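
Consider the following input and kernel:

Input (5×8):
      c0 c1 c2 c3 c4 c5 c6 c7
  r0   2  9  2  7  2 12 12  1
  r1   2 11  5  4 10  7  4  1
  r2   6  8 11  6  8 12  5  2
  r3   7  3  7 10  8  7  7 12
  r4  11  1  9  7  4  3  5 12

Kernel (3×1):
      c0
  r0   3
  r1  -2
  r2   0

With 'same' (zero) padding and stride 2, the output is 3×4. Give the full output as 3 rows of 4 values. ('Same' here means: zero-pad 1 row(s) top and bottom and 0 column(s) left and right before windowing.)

Output[0,0]: The receptive field on the zero-padded input at this output position is [0 / 2 / 2]. Elementwise product with the kernel and sum: 0·3 + 2·-2.
Output[0,1]: The receptive field on the zero-padded input at this output position is [0 / 2 / 5]. Elementwise product with the kernel and sum: 0·3 + 2·-2.

-4 -4 -4 -24
-6 -7 14 2
-1 3 16 11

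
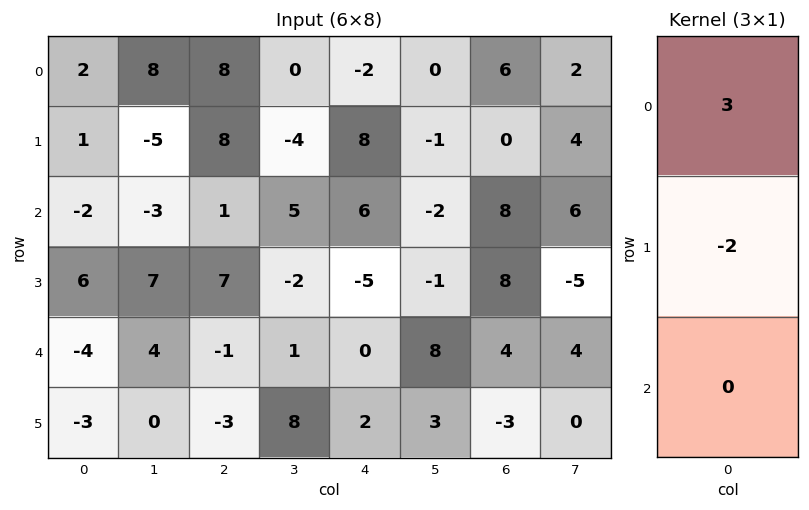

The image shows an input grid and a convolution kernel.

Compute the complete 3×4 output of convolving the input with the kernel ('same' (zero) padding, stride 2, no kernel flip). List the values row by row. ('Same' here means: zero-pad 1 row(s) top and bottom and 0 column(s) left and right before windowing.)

Output[0,0]: The receptive field on the zero-padded input at this output position is [0 / 2 / 1]. Elementwise product with the kernel and sum: 0·3 + 2·-2.
Output[0,1]: The receptive field on the zero-padded input at this output position is [0 / 8 / 8]. Elementwise product with the kernel and sum: 0·3 + 8·-2.

-4 -16 4 -12
7 22 12 -16
26 23 -15 16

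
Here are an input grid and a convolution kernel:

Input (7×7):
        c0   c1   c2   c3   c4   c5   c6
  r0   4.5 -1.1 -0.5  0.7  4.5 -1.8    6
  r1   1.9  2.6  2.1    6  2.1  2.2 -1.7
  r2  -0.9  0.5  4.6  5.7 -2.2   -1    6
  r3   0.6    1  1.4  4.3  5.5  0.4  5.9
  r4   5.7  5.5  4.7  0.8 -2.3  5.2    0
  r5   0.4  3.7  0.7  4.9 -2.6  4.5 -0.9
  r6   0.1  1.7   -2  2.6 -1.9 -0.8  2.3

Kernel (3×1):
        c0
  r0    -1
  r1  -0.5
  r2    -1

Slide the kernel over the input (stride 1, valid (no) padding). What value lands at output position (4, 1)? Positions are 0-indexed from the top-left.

-9.05

The receptive field on the input at this output position is [5.5 / 3.7 / 1.7]. Elementwise product with the kernel and sum: 5.5·-1 + 3.7·-0.5 + 1.7·-1.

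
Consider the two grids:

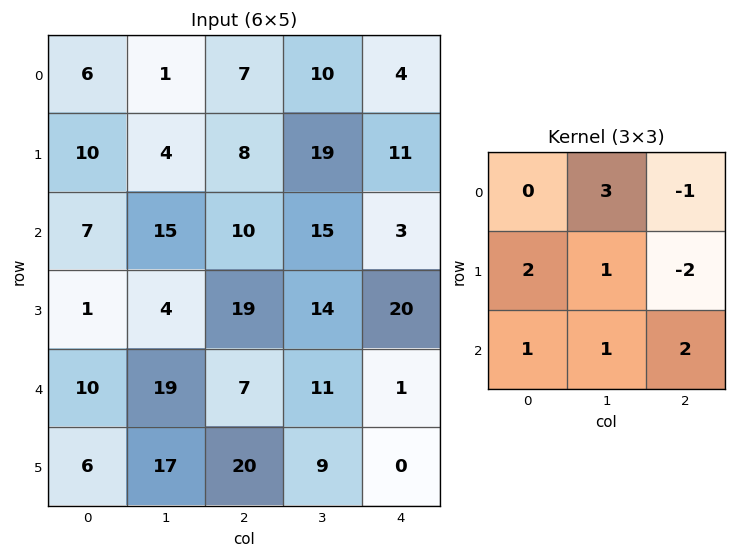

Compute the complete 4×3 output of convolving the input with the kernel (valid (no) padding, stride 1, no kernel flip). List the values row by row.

46 44 70
56 66 148
46 62 74
81 121 74

Output[0,0]: The receptive field on the input at this output position is [6 1 7 / 10 4 8 / 7 15 10]. Elementwise product with the kernel and sum: 1·3 + 7·-1 + 10·2 + 4·1 + 8·-2 + 7·1 + 15·1 + 10·2.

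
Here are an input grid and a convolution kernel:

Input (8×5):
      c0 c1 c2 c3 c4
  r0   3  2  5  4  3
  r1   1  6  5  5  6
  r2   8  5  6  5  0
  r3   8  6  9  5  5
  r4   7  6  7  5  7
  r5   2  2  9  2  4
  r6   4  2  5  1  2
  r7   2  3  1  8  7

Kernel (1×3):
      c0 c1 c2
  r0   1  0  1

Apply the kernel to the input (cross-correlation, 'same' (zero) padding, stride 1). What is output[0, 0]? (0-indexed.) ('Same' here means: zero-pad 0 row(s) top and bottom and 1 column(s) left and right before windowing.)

2

The receptive field on the zero-padded input at this output position is [0 3 2]. Elementwise product with the kernel and sum: 0·1 + 2·1.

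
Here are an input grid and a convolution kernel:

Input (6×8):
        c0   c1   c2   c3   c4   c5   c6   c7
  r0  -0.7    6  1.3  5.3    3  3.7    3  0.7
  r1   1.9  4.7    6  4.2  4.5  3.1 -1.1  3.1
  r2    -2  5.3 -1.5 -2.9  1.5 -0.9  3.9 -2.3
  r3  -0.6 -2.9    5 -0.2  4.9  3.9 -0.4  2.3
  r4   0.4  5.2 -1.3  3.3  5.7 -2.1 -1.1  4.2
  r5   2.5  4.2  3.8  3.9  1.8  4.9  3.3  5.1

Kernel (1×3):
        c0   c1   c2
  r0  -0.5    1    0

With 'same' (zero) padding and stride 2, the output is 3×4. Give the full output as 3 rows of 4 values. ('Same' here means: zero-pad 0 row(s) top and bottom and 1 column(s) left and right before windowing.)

-0.7 -1.7 0.35 1.15
-2 -4.15 2.95 4.35
0.4 -3.9 4.05 -0.05

Output[0,0]: The receptive field on the zero-padded input at this output position is [0 -0.7 6]. Elementwise product with the kernel and sum: 0·-0.5 + -0.7·1.
Output[0,1]: The receptive field on the zero-padded input at this output position is [6 1.3 5.3]. Elementwise product with the kernel and sum: 6·-0.5 + 1.3·1.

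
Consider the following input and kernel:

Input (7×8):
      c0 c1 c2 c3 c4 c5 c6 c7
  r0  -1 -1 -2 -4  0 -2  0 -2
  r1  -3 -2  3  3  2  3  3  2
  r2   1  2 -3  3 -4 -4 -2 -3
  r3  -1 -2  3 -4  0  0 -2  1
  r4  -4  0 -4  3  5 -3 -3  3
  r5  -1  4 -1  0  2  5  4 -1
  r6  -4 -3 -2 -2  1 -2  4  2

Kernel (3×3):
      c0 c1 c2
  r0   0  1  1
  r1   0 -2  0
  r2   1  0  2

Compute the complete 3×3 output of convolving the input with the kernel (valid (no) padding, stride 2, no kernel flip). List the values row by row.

Output[0,0]: The receptive field on the input at this output position is [-1 -1 -2 / -3 -2 3 / 1 2 -3]. Elementwise product with the kernel and sum: -1·1 + -2·1 + -2·-2 + 1·1 + -3·2.
Output[0,1]: The receptive field on the input at this output position is [-2 -4 0 / 3 3 2 / -3 3 -4]. Elementwise product with the kernel and sum: -4·1 + 0·1 + 3·-2 + -3·1 + -4·2.

-4 -21 -16
-9 13 -7
-20 8 -7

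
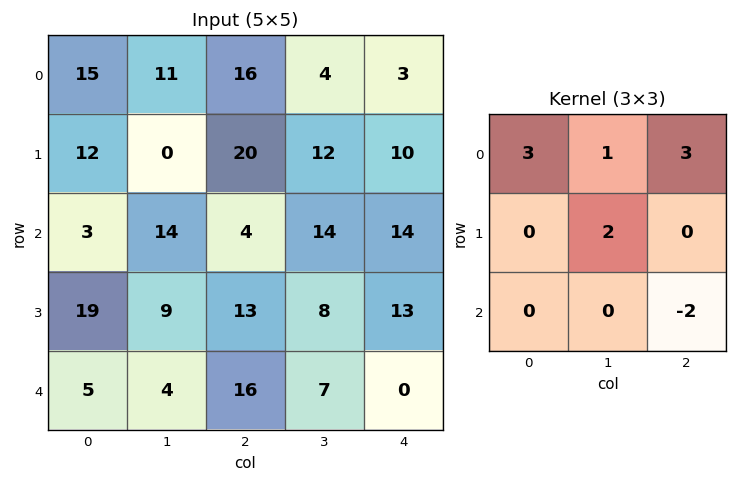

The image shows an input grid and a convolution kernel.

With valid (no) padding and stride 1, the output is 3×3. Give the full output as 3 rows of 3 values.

Output[0,0]: The receptive field on the input at this output position is [15 11 16 / 12 0 20 / 3 14 4]. Elementwise product with the kernel and sum: 15·3 + 11·1 + 16·3 + 0·2 + 4·-2.

96 73 57
98 48 104
21 100 84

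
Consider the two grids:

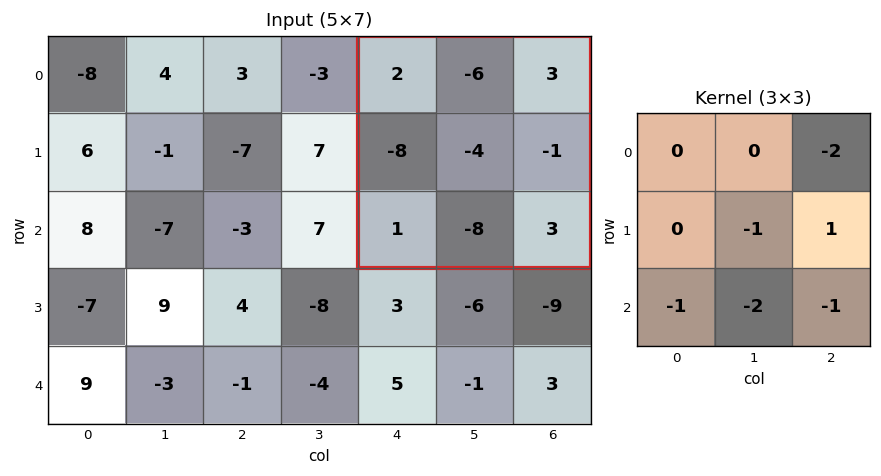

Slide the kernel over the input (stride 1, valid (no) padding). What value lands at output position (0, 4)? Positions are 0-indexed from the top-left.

The receptive field on the input at this output position is [2 -6 3 / -8 -4 -1 / 1 -8 3]. Elementwise product with the kernel and sum: 3·-2 + -4·-1 + -1·1 + 1·-1 + -8·-2 + 3·-1.

9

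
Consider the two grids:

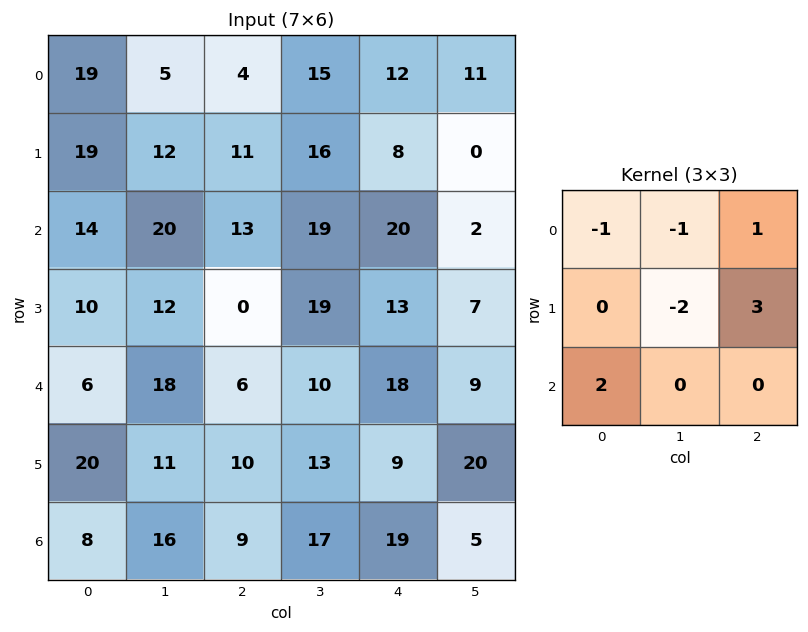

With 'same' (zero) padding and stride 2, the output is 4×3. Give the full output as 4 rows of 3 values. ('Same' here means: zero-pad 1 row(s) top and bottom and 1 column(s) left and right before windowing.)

-23 61 41
25 48 -20
44 47 -8
23 25 -25

Output[0,0]: The receptive field on the zero-padded input at this output position is [0 0 0 / 0 19 5 / 0 19 12]. Elementwise product with the kernel and sum: 0·-1 + 0·-1 + 0·1 + 19·-2 + 5·3 + 0·2.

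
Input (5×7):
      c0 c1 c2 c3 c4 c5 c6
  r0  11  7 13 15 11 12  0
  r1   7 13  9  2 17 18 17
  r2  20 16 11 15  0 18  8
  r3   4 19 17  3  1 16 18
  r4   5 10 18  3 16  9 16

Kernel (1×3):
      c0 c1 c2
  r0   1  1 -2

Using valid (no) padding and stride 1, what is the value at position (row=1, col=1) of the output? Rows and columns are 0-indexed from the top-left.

18

The receptive field on the input at this output position is [13 9 2]. Elementwise product with the kernel and sum: 13·1 + 9·1 + 2·-2.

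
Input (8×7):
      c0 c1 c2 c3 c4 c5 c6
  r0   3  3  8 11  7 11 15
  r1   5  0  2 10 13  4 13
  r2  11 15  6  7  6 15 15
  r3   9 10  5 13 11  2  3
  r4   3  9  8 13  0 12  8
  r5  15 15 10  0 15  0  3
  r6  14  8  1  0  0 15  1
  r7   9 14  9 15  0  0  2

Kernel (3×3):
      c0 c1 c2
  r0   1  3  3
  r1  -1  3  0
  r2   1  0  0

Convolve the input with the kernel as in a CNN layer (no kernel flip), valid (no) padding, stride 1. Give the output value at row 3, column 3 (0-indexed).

The receptive field on the input at this output position is [13 11 2 / 13 0 12 / 0 15 0]. Elementwise product with the kernel and sum: 13·1 + 11·3 + 2·3 + 13·-1 + 0·3 + 0·1.

39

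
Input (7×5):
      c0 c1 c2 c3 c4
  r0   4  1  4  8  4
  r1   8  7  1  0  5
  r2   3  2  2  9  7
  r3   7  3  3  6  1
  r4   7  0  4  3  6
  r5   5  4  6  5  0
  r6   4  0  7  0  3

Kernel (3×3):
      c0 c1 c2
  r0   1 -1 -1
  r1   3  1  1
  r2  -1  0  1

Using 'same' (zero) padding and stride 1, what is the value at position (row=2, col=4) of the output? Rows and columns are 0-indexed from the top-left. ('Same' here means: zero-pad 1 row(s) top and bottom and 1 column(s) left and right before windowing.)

The receptive field on the zero-padded input at this output position is [0 5 0 / 9 7 0 / 6 1 0]. Elementwise product with the kernel and sum: 0·1 + 5·-1 + 0·-1 + 9·3 + 7·1 + 0·1 + 6·-1 + 0·1.

23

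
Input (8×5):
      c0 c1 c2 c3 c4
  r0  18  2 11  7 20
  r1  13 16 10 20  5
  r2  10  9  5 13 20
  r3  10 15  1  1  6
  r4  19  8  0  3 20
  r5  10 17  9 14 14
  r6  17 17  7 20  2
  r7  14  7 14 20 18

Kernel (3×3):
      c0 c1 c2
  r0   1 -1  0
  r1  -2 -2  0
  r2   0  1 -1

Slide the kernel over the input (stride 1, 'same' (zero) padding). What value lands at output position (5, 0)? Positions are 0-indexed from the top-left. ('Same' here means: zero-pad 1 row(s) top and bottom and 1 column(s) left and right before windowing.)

The receptive field on the zero-padded input at this output position is [0 19 8 / 0 10 17 / 0 17 17]. Elementwise product with the kernel and sum: 0·1 + 19·-1 + 0·-2 + 10·-2 + 17·1 + 17·-1.

-39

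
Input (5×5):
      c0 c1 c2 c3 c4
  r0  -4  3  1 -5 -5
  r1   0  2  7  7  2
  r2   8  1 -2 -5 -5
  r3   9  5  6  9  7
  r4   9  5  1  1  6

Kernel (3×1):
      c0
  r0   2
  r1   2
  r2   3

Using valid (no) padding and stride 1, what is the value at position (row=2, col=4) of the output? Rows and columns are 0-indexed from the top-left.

The receptive field on the input at this output position is [-5 / 7 / 6]. Elementwise product with the kernel and sum: -5·2 + 7·2 + 6·3.

22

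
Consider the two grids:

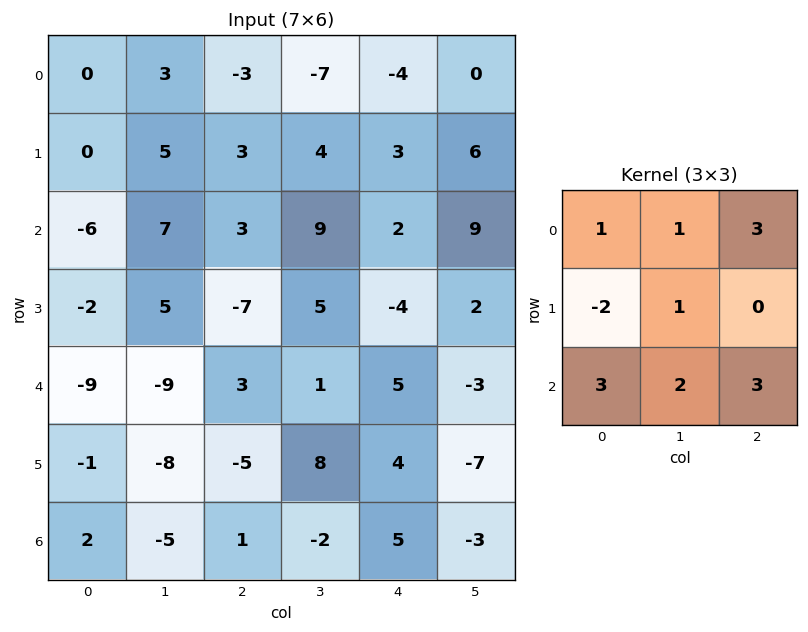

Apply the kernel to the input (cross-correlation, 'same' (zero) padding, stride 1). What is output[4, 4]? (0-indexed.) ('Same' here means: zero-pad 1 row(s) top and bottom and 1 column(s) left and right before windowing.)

The receptive field on the zero-padded input at this output position is [5 -4 2 / 1 5 -3 / 8 4 -7]. Elementwise product with the kernel and sum: 5·1 + -4·1 + 2·3 + 1·-2 + 5·1 + 8·3 + 4·2 + -7·3.

21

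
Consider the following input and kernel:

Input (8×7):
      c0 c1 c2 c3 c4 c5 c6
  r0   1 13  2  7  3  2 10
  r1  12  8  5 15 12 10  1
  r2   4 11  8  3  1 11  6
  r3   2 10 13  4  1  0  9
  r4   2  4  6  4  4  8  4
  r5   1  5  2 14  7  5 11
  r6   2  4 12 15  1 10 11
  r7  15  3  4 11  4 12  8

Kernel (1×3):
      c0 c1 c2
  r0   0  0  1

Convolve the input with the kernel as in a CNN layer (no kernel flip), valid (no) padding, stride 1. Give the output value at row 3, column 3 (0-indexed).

The receptive field on the input at this output position is [4 1 0]. Elementwise product with the kernel and sum: 0·1.

0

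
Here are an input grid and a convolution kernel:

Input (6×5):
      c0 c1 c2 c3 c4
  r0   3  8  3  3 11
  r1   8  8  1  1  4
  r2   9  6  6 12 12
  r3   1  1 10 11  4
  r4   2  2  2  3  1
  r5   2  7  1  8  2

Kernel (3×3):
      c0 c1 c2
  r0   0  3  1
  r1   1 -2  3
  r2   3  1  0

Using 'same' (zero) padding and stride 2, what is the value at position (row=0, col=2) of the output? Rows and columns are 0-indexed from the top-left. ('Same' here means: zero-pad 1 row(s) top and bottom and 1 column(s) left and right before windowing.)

The receptive field on the zero-padded input at this output position is [0 0 0 / 3 11 0 / 1 4 0]. Elementwise product with the kernel and sum: 0·3 + 0·1 + 3·1 + 11·-2 + 0·3 + 1·3 + 4·1.

-12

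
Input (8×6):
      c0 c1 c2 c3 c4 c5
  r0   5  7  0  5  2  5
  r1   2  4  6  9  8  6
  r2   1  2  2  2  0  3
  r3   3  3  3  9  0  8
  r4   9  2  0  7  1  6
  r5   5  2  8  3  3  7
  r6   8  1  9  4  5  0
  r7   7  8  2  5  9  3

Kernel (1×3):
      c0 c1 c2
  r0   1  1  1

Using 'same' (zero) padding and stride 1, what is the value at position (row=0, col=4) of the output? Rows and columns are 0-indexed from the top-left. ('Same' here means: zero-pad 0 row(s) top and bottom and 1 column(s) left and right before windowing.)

The receptive field on the zero-padded input at this output position is [5 2 5]. Elementwise product with the kernel and sum: 5·1 + 2·1 + 5·1.

12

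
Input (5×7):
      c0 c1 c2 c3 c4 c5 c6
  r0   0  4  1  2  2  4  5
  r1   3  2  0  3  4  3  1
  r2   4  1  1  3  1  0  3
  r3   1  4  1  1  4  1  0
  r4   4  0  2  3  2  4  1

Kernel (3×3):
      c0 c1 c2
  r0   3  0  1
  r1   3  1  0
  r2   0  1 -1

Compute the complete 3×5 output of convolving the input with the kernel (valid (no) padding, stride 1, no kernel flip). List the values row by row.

Output[0,0]: The receptive field on the input at this output position is [0 4 1 / 3 2 0 / 4 1 1]. Elementwise product with the kernel and sum: 0·3 + 1·1 + 3·3 + 2·1 + 1·1 + 1·-1.
Output[0,1]: The receptive field on the input at this output position is [4 1 2 / 2 0 3 / 1 1 3]. Elementwise product with the kernel and sum: 4·3 + 2·1 + 2·3 + 0·1 + 1·1 + 3·-1.

12 18 10 24 23
25 13 7 25 17
18 18 9 14 22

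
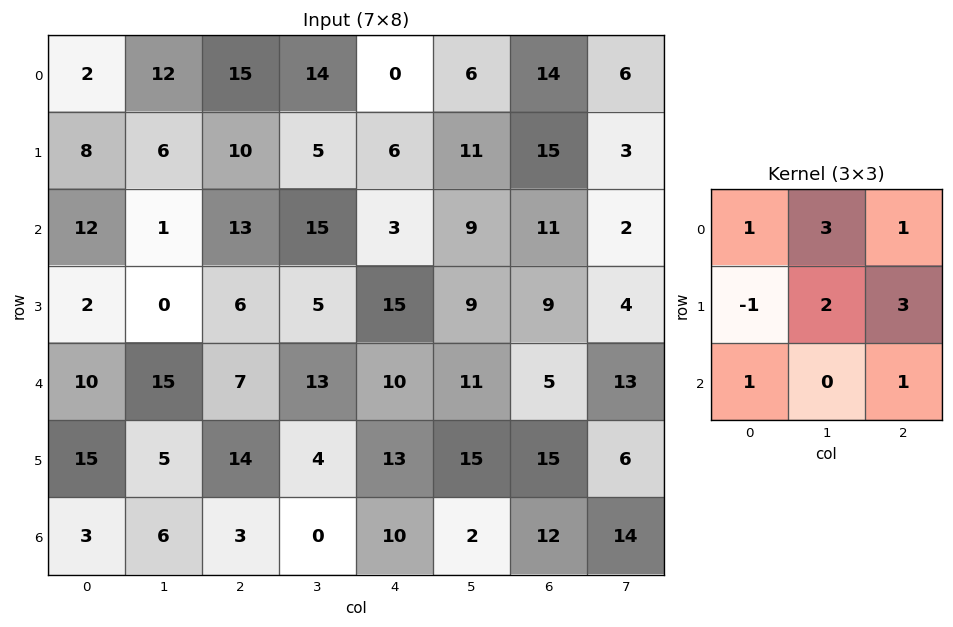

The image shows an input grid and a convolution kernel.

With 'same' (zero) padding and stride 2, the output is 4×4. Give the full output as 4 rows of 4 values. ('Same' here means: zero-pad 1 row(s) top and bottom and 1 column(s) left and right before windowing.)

Output[0,0]: The receptive field on the zero-padded input at this output position is [0 0 0 / 0 2 12 / 0 8 6]. Elementwise product with the kernel and sum: 0·1 + 0·3 + 0·1 + 0·-1 + 2·2 + 12·3 + 0·1 + 6·1.
Output[0,1]: The receptive field on the zero-padded input at this output position is [0 0 0 / 12 15 14 / 6 10 5]. Elementwise product with the kernel and sum: 0·1 + 0·3 + 0·1 + 12·-1 + 15·2 + 14·3 + 6·1 + 5·1.

46 71 20 54
57 116 66 91
76 70 118 99
74 51 84 130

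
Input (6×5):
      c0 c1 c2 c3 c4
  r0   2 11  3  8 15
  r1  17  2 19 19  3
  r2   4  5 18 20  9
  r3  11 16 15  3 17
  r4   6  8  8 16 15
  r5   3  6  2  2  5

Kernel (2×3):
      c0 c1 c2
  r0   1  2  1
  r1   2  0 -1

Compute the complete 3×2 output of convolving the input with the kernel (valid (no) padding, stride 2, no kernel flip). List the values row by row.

Output[0,0]: The receptive field on the input at this output position is [2 11 3 / 17 2 19]. Elementwise product with the kernel and sum: 2·1 + 11·2 + 3·1 + 17·2 + 19·-1.

42 69
39 80
34 54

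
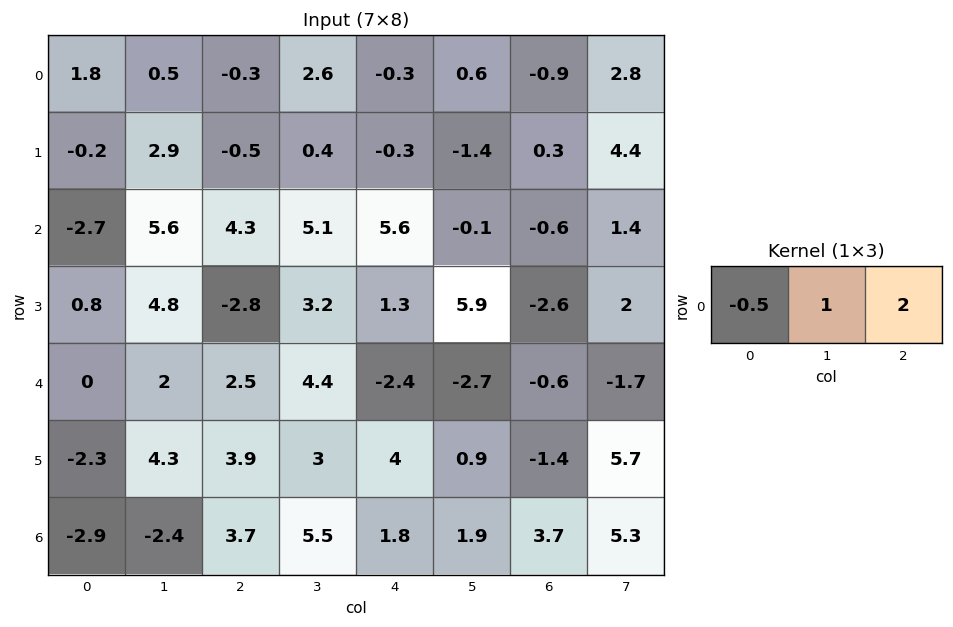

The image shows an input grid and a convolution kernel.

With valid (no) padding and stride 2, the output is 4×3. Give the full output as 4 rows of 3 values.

-1 2.15 -1.05
15.55 14.15 -4.1
7 -1.65 -2.7
6.45 7.25 8.4

Output[0,0]: The receptive field on the input at this output position is [1.8 0.5 -0.3]. Elementwise product with the kernel and sum: 1.8·-0.5 + 0.5·1 + -0.3·2.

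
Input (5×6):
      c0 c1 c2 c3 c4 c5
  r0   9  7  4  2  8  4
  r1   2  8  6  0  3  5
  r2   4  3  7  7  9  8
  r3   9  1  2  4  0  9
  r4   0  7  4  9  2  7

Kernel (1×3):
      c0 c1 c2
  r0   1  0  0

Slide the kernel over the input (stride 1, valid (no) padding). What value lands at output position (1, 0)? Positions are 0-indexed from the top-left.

2

The receptive field on the input at this output position is [2 8 6]. Elementwise product with the kernel and sum: 2·1.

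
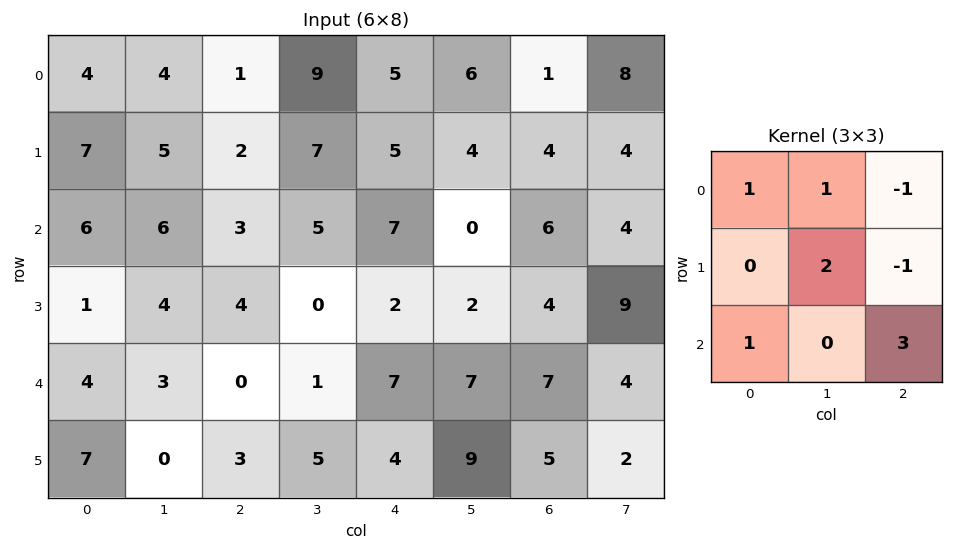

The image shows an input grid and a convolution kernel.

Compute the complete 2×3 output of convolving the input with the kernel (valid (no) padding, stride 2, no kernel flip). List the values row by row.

Output[0,0]: The receptive field on the input at this output position is [4 4 1 / 7 5 2 / 6 6 3]. Elementwise product with the kernel and sum: 4·1 + 4·1 + 1·-1 + 5·2 + 2·-1 + 6·1 + 3·3.
Output[0,1]: The receptive field on the input at this output position is [1 9 5 / 2 7 5 / 3 5 7]. Elementwise product with the kernel and sum: 1·1 + 9·1 + 5·-1 + 7·2 + 5·-1 + 3·1 + 7·3.

30 38 39
17 20 29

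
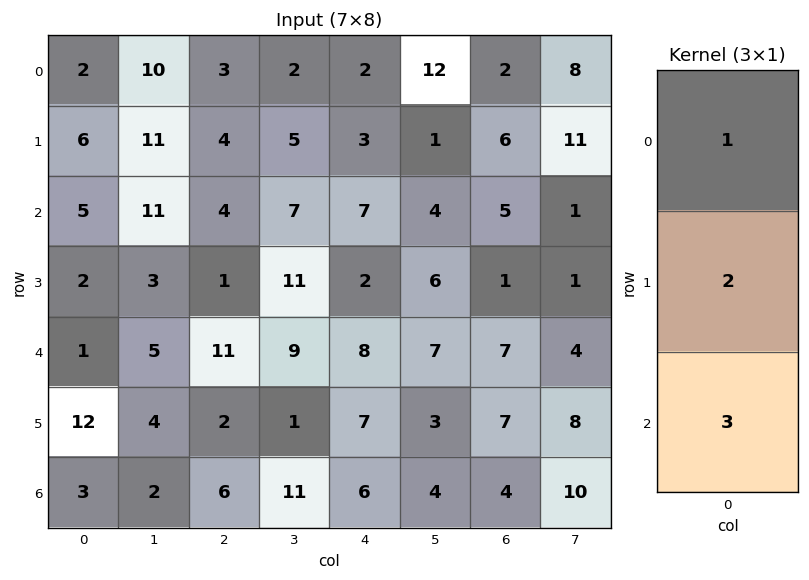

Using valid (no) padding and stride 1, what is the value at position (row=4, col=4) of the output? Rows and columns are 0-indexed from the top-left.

40

The receptive field on the input at this output position is [8 / 7 / 6]. Elementwise product with the kernel and sum: 8·1 + 7·2 + 6·3.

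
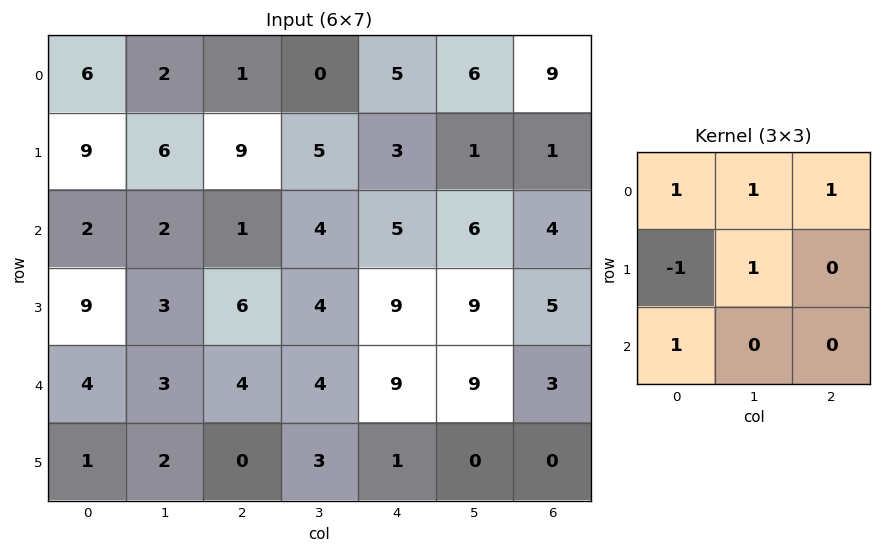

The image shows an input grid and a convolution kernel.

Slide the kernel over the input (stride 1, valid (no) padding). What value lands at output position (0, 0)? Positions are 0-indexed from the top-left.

8

The receptive field on the input at this output position is [6 2 1 / 9 6 9 / 2 2 1]. Elementwise product with the kernel and sum: 6·1 + 2·1 + 1·1 + 9·-1 + 6·1 + 2·1.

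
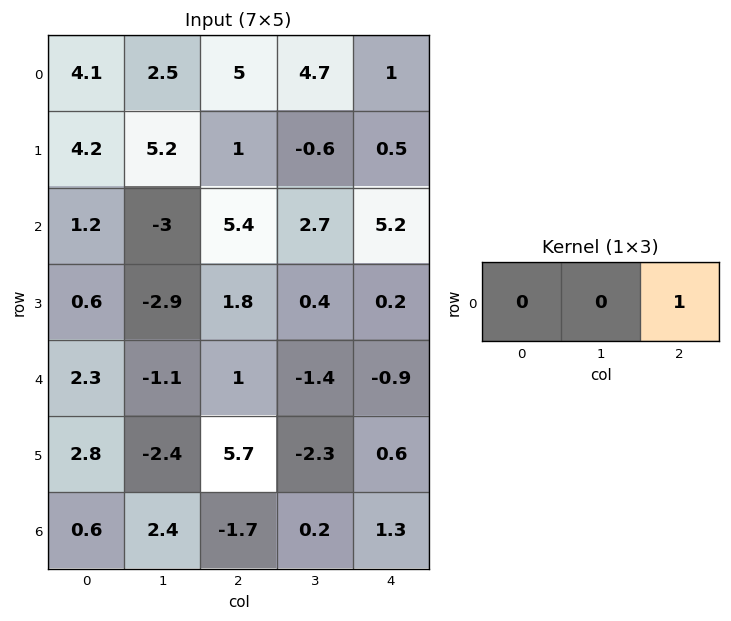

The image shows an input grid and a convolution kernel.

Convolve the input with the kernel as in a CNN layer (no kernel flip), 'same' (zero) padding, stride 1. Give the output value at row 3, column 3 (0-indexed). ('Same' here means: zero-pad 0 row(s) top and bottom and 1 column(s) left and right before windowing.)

The receptive field on the zero-padded input at this output position is [1.8 0.4 0.2]. Elementwise product with the kernel and sum: 0.2·1.

0.2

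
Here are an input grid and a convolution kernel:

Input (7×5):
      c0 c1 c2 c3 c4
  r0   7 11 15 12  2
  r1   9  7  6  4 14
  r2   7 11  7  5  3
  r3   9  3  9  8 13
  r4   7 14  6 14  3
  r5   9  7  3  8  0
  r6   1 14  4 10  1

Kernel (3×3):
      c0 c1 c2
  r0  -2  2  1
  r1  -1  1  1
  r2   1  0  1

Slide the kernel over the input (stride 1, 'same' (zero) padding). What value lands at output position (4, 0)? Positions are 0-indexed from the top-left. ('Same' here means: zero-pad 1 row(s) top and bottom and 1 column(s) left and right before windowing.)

49

The receptive field on the zero-padded input at this output position is [0 9 3 / 0 7 14 / 0 9 7]. Elementwise product with the kernel and sum: 0·-2 + 9·2 + 3·1 + 0·-1 + 7·1 + 14·1 + 0·1 + 7·1.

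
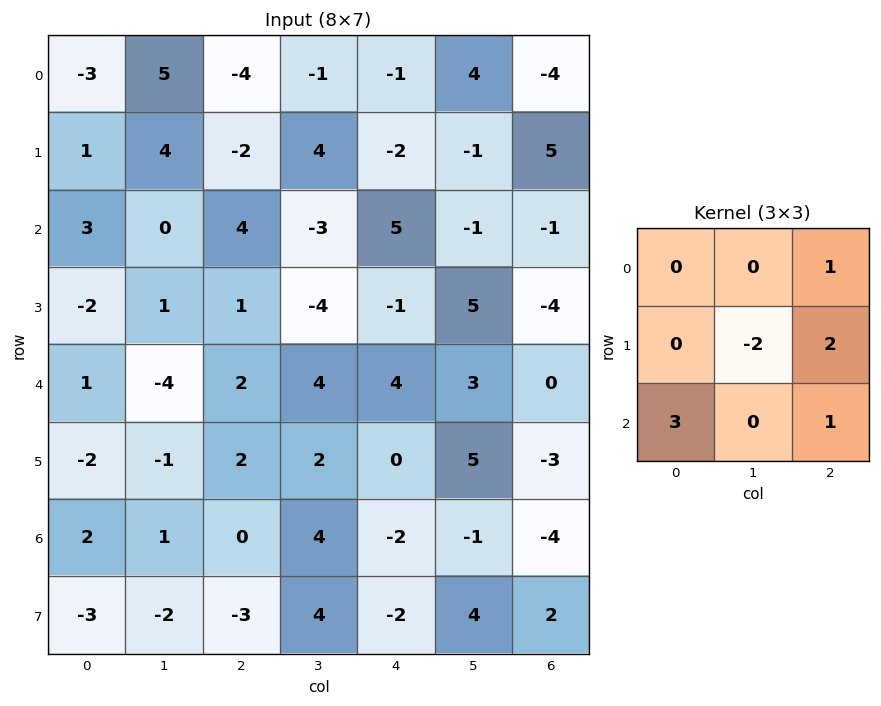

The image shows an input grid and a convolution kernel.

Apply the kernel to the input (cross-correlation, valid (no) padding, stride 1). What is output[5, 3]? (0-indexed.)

The receptive field on the input at this output position is [2 0 5 / 4 -2 -1 / 4 -2 4]. Elementwise product with the kernel and sum: 5·1 + -2·-2 + -1·2 + 4·3 + 4·1.

23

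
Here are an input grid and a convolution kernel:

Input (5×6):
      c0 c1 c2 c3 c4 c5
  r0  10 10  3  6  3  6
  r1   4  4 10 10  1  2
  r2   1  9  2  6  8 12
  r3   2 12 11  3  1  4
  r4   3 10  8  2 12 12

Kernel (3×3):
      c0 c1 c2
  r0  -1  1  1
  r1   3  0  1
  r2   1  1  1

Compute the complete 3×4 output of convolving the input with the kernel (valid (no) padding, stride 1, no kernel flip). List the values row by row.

37 38 53 61
40 75 30 31
48 58 68 53

Output[0,0]: The receptive field on the input at this output position is [10 10 3 / 4 4 10 / 1 9 2]. Elementwise product with the kernel and sum: 10·-1 + 10·1 + 3·1 + 4·3 + 10·1 + 1·1 + 9·1 + 2·1.
Output[0,1]: The receptive field on the input at this output position is [10 3 6 / 4 10 10 / 9 2 6]. Elementwise product with the kernel and sum: 10·-1 + 3·1 + 6·1 + 4·3 + 10·1 + 9·1 + 2·1 + 6·1.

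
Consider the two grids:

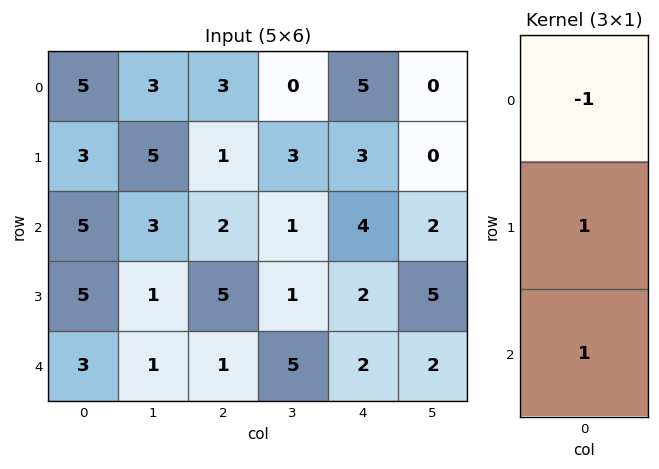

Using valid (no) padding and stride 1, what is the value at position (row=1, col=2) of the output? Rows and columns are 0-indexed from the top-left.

The receptive field on the input at this output position is [1 / 2 / 5]. Elementwise product with the kernel and sum: 1·-1 + 2·1 + 5·1.

6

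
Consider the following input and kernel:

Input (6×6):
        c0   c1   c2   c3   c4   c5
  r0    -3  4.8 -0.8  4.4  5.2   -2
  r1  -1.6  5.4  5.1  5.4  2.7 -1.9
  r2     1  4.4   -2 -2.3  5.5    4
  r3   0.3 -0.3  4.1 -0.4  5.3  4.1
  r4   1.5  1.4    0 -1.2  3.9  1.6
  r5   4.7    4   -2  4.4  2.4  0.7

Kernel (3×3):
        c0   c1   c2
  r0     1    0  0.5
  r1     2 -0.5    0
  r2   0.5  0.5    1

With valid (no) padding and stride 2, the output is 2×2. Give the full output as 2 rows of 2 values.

-8.6 12.65
2.2 12.45

Output[0,0]: The receptive field on the input at this output position is [-3 4.8 -0.8 / -1.6 5.4 5.1 / 1 4.4 -2]. Elementwise product with the kernel and sum: -3·1 + -0.8·0.5 + -1.6·2 + 5.4·-0.5 + 1·0.5 + 4.4·0.5 + -2·1.
Output[0,1]: The receptive field on the input at this output position is [-0.8 4.4 5.2 / 5.1 5.4 2.7 / -2 -2.3 5.5]. Elementwise product with the kernel and sum: -0.8·1 + 5.2·0.5 + 5.1·2 + 5.4·-0.5 + -2·0.5 + -2.3·0.5 + 5.5·1.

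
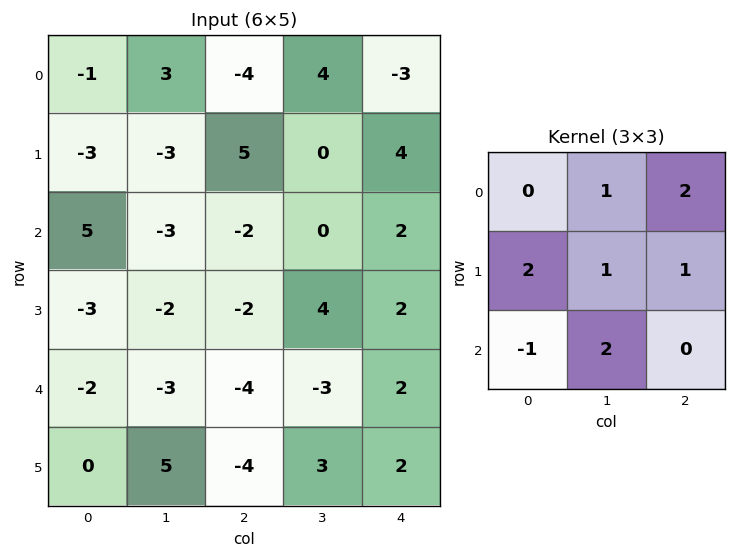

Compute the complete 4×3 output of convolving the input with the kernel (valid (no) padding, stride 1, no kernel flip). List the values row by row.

-20 2 14
11 -5 16
-21 -9 4
-7 -20 9

Output[0,0]: The receptive field on the input at this output position is [-1 3 -4 / -3 -3 5 / 5 -3 -2]. Elementwise product with the kernel and sum: 3·1 + -4·2 + -3·2 + -3·1 + 5·1 + 5·-1 + -3·2.
Output[0,1]: The receptive field on the input at this output position is [3 -4 4 / -3 5 0 / -3 -2 0]. Elementwise product with the kernel and sum: -4·1 + 4·2 + -3·2 + 5·1 + 0·1 + -3·-1 + -2·2.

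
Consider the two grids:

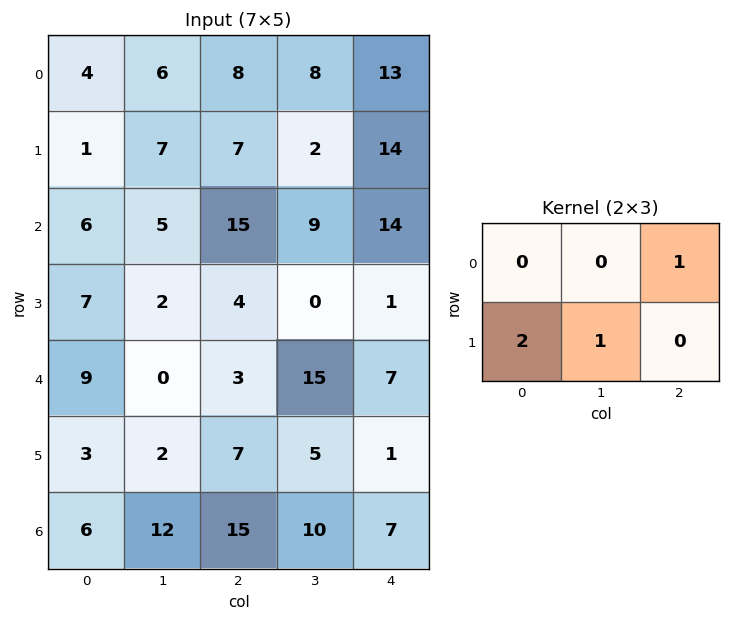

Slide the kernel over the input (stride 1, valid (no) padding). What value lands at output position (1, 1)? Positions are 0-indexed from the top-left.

The receptive field on the input at this output position is [7 7 2 / 5 15 9]. Elementwise product with the kernel and sum: 2·1 + 5·2 + 15·1.

27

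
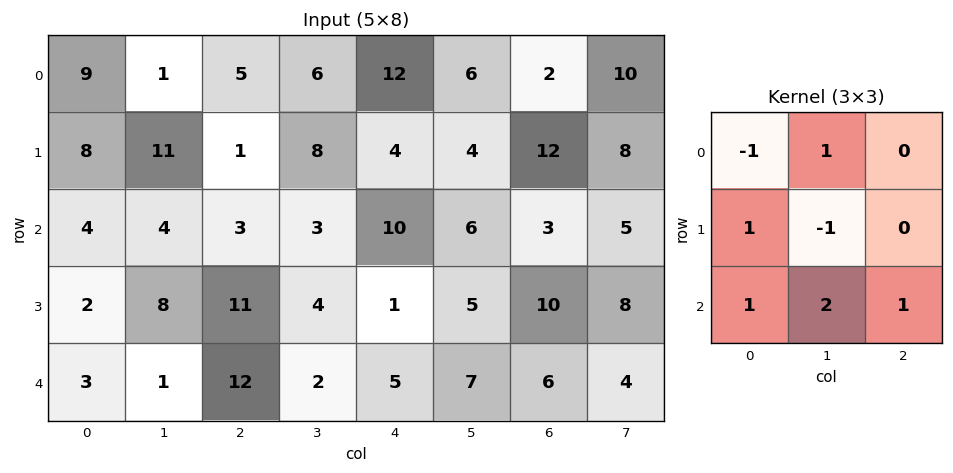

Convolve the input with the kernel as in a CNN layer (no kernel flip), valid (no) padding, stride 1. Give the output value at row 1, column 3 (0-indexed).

0

The receptive field on the input at this output position is [8 4 4 / 3 10 6 / 4 1 5]. Elementwise product with the kernel and sum: 8·-1 + 4·1 + 3·1 + 10·-1 + 4·1 + 1·2 + 5·1.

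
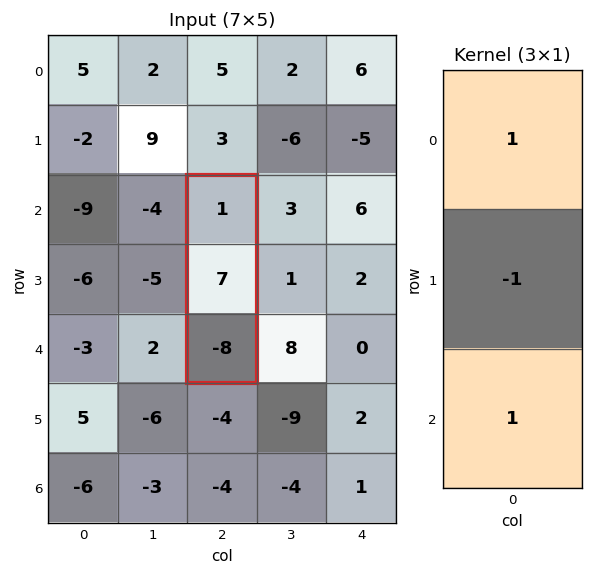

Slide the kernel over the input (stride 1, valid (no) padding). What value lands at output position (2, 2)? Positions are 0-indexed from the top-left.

The receptive field on the input at this output position is [1 / 7 / -8]. Elementwise product with the kernel and sum: 1·1 + 7·-1 + -8·1.

-14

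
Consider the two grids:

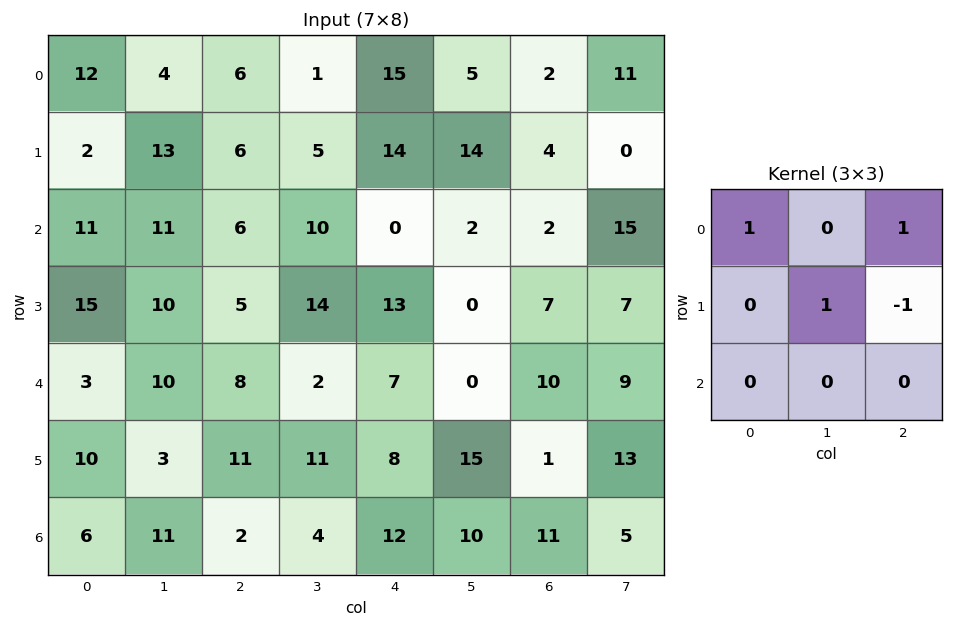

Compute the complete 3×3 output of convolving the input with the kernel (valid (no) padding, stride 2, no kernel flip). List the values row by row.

25 12 27
22 7 -5
3 18 31

Output[0,0]: The receptive field on the input at this output position is [12 4 6 / 2 13 6 / 11 11 6]. Elementwise product with the kernel and sum: 12·1 + 6·1 + 13·1 + 6·-1.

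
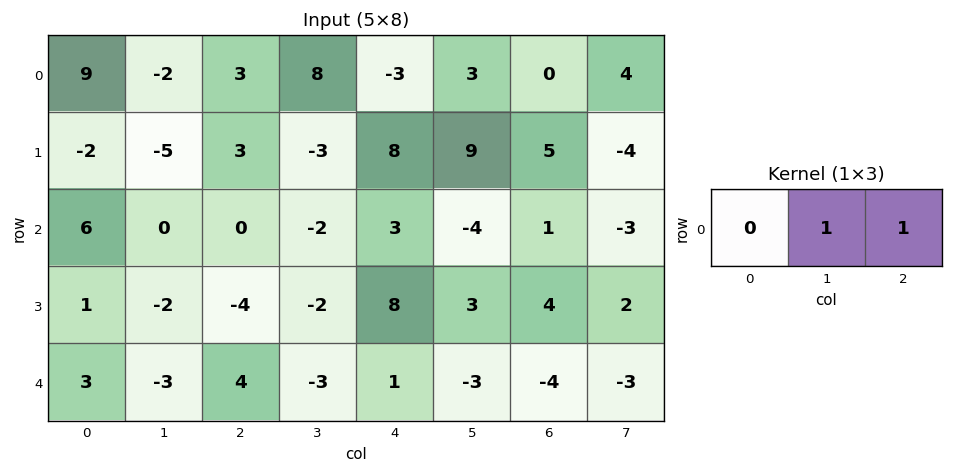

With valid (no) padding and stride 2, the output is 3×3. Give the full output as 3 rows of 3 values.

Output[0,0]: The receptive field on the input at this output position is [9 -2 3]. Elementwise product with the kernel and sum: -2·1 + 3·1.

1 5 3
0 1 -3
1 -2 -7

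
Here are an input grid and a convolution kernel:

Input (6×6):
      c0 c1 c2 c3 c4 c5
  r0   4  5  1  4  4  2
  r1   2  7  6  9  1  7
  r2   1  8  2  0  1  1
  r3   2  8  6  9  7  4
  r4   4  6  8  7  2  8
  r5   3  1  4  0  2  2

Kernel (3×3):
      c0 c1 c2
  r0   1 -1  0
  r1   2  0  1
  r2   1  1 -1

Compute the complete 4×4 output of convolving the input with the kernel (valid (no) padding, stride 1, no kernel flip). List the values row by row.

16 37 11 25
3 22 10 21
5 38 34 22
10 26 17 24

Output[0,0]: The receptive field on the input at this output position is [4 5 1 / 2 7 6 / 1 8 2]. Elementwise product with the kernel and sum: 4·1 + 5·-1 + 2·2 + 6·1 + 1·1 + 8·1 + 2·-1.
Output[0,1]: The receptive field on the input at this output position is [5 1 4 / 7 6 9 / 8 2 0]. Elementwise product with the kernel and sum: 5·1 + 1·-1 + 7·2 + 9·1 + 8·1 + 2·1 + 0·-1.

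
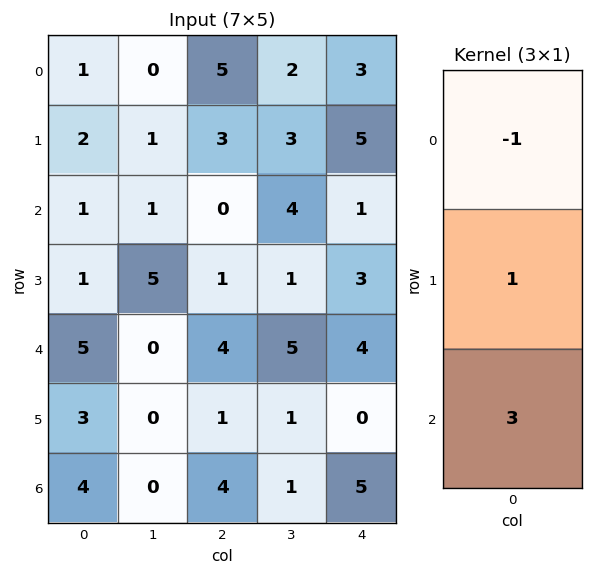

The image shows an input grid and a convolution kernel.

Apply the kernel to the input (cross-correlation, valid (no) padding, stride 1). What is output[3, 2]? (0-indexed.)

6

The receptive field on the input at this output position is [1 / 4 / 1]. Elementwise product with the kernel and sum: 1·-1 + 4·1 + 1·3.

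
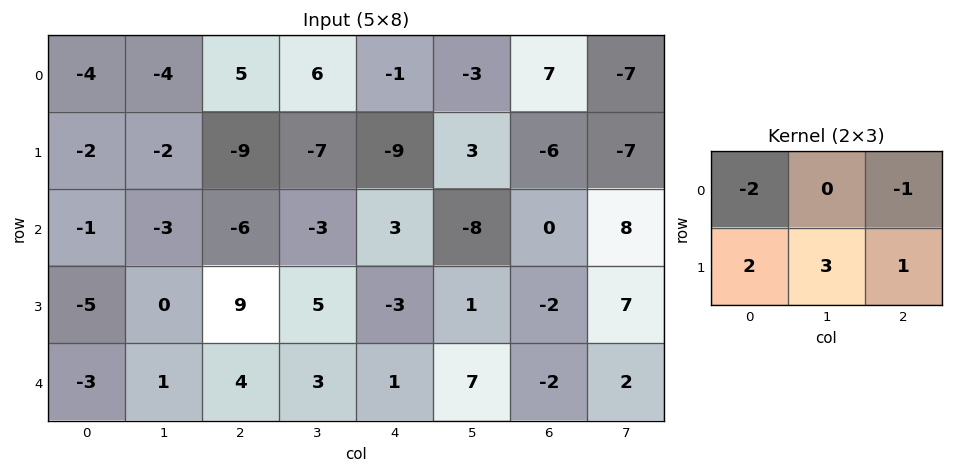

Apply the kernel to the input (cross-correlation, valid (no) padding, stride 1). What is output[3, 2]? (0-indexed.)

3

The receptive field on the input at this output position is [9 5 -3 / 4 3 1]. Elementwise product with the kernel and sum: 9·-2 + -3·-1 + 4·2 + 3·3 + 1·1.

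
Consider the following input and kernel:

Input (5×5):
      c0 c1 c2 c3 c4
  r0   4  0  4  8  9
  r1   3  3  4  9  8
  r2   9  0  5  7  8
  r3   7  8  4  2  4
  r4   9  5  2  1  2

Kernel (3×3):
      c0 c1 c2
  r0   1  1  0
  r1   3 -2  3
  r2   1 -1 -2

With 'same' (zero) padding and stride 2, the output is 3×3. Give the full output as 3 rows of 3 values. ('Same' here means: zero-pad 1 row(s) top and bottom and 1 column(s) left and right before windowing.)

Output[0,0]: The receptive field on the zero-padded input at this output position is [0 0 0 / 0 4 0 / 0 3 3]. Elementwise product with the kernel and sum: 0·1 + 0·1 + 0·3 + 4·-2 + 0·3 + 0·1 + 3·-1 + 3·-2.
Output[0,1]: The receptive field on the zero-padded input at this output position is [0 0 0 / 0 4 8 / 3 4 9]. Elementwise product with the kernel and sum: 0·1 + 0·1 + 0·3 + 4·-2 + 8·3 + 3·1 + 4·-1 + 9·-2.

-17 -3 7
-38 18 20
4 26 5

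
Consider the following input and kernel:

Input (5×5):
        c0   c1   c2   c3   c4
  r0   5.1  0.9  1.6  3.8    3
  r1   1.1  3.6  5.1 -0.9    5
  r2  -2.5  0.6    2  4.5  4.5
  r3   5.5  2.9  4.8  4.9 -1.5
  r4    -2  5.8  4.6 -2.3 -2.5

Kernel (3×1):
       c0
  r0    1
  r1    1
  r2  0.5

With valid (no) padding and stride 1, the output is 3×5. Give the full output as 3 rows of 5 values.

Output[0,0]: The receptive field on the input at this output position is [5.1 / 1.1 / -2.5]. Elementwise product with the kernel and sum: 5.1·1 + 1.1·1 + -2.5·0.5.

4.95 4.8 7.7 5.15 10.25
1.35 5.65 9.5 6.05 8.75
2 6.4 9.1 8.25 1.75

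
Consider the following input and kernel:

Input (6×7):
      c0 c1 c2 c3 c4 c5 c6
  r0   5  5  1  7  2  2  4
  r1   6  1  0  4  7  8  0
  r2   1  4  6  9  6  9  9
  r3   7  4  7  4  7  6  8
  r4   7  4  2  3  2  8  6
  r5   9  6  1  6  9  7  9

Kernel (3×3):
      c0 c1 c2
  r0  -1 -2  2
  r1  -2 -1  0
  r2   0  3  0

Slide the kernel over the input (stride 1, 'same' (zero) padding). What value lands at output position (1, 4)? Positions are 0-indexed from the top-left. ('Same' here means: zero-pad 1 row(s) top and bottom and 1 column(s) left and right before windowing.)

The receptive field on the zero-padded input at this output position is [7 2 2 / 4 7 8 / 9 6 9]. Elementwise product with the kernel and sum: 7·-1 + 2·-2 + 2·2 + 4·-2 + 7·-1 + 6·3.

-4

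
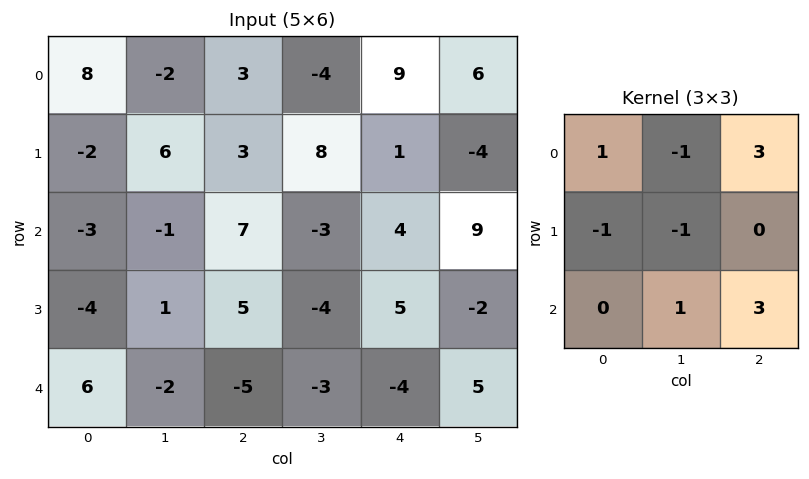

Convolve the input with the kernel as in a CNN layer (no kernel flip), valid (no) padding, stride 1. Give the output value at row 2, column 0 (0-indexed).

The receptive field on the input at this output position is [-3 -1 7 / -4 1 5 / 6 -2 -5]. Elementwise product with the kernel and sum: -3·1 + -1·-1 + 7·3 + -4·-1 + 1·-1 + -2·1 + -5·3.

5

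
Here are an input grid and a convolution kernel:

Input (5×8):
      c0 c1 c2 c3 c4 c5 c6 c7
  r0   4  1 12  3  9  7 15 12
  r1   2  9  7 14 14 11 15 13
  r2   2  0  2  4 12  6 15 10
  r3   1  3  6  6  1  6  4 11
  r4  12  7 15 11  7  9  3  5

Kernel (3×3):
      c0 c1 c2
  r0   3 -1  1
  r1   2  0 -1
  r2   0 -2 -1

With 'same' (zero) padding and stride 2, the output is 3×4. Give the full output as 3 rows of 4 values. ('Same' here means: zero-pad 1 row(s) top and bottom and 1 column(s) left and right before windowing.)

-14 -29 -40 -41
2 12 33 14
-5 12 36 38

Output[0,0]: The receptive field on the zero-padded input at this output position is [0 0 0 / 0 4 1 / 0 2 9]. Elementwise product with the kernel and sum: 0·3 + 0·-1 + 0·1 + 0·2 + 1·-1 + 2·-2 + 9·-1.
Output[0,1]: The receptive field on the zero-padded input at this output position is [0 0 0 / 1 12 3 / 9 7 14]. Elementwise product with the kernel and sum: 0·3 + 0·-1 + 0·1 + 1·2 + 3·-1 + 7·-2 + 14·-1.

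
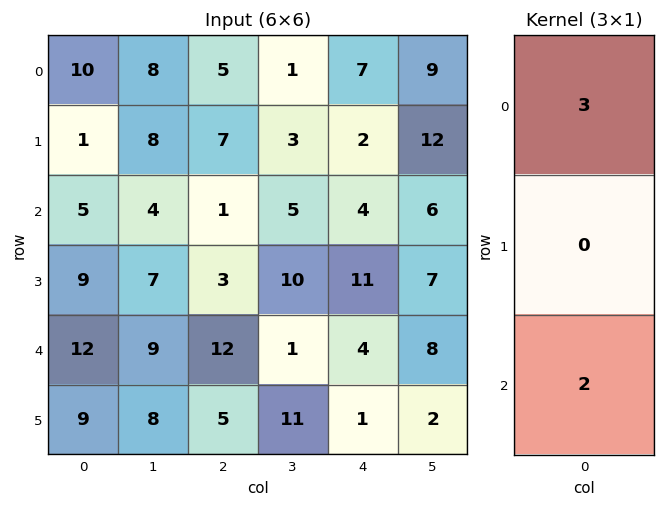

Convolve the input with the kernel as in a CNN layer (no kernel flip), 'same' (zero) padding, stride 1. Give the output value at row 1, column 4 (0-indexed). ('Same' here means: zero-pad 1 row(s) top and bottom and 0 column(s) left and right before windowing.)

The receptive field on the zero-padded input at this output position is [7 / 2 / 4]. Elementwise product with the kernel and sum: 7·3 + 4·2.

29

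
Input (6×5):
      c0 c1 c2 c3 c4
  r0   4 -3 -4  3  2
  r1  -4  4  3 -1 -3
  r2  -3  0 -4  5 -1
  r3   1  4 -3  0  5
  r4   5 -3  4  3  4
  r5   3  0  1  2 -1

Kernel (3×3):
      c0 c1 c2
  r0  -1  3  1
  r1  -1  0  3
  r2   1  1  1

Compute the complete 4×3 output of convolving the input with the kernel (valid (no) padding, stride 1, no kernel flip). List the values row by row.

Output[0,0]: The receptive field on the input at this output position is [4 -3 -4 / -4 4 3 / -3 0 -4]. Elementwise product with the kernel and sum: 4·-1 + -3·3 + -4·1 + -4·-1 + 3·3 + -3·1 + 0·1 + -4·1.
Output[0,1]: The receptive field on the input at this output position is [-3 -4 3 / 4 3 -1 / 0 -4 5]. Elementwise product with the kernel and sum: -3·-1 + -4·3 + 3·1 + 4·-1 + -1·3 + 0·1 + -4·1 + 5·1.

-11 -12 3
12 20 -6
-5 -7 47
19 2 18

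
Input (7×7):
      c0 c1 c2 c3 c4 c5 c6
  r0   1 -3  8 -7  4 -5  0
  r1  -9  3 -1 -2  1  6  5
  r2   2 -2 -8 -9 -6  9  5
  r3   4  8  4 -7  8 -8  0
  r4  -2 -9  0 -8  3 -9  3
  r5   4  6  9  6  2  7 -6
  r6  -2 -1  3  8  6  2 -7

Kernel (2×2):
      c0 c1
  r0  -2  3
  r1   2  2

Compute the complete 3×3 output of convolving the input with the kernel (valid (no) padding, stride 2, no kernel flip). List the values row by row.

Output[0,0]: The receptive field on the input at this output position is [1 -3 / -9 3]. Elementwise product with the kernel and sum: 1·-2 + -3·3 + -9·2 + 3·2.
Output[0,1]: The receptive field on the input at this output position is [8 -7 / -1 -2]. Elementwise product with the kernel and sum: 8·-2 + -7·3 + -1·2 + -2·2.

-23 -43 -9
14 -17 39
-3 6 -15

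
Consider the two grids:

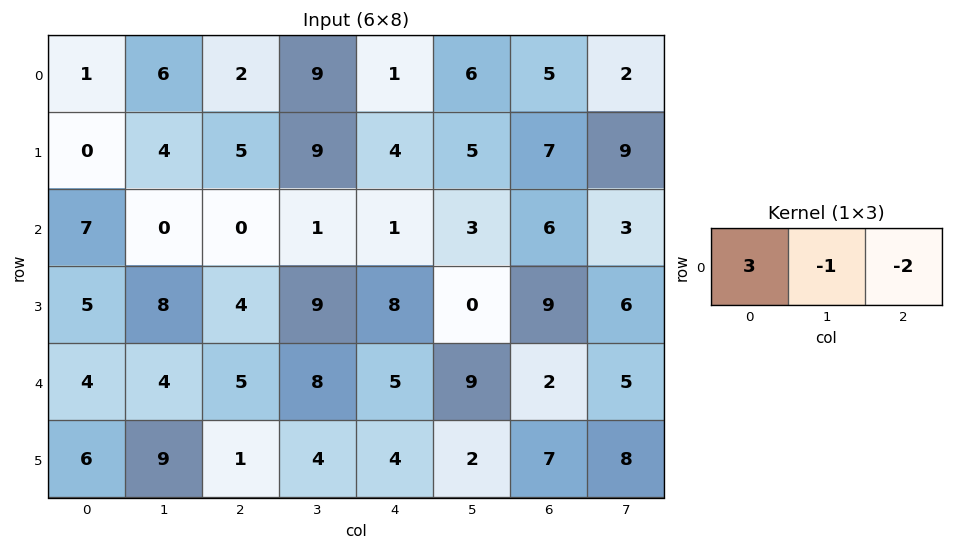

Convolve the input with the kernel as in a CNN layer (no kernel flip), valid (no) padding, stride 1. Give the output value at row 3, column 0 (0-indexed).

-1

The receptive field on the input at this output position is [5 8 4]. Elementwise product with the kernel and sum: 5·3 + 8·-1 + 4·-2.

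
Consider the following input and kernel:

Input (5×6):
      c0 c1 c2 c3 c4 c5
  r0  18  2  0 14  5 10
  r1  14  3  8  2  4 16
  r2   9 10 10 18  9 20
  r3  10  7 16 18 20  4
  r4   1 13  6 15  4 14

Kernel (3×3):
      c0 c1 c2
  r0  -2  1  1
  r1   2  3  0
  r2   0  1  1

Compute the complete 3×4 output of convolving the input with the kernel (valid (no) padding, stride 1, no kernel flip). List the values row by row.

Output[0,0]: The receptive field on the input at this output position is [18 2 0 / 14 3 8 / 9 10 10]. Elementwise product with the kernel and sum: 18·-2 + 2·1 + 0·1 + 14·2 + 3·3 + 10·1 + 10·1.

23 68 68 32
54 88 102 103
62 91 112 107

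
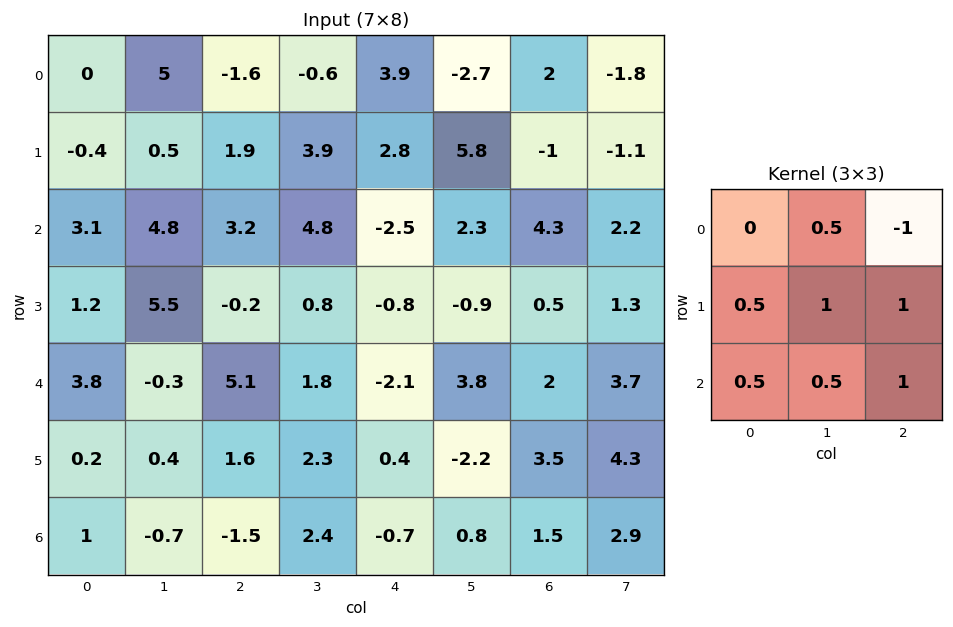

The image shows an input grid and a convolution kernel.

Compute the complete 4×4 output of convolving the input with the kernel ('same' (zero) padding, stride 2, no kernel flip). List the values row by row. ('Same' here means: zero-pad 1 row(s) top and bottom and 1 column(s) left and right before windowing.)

5.3 5.4 10.05 0.15
13.3 10.9 -3.1 9.35
-0.9 9.15 2.25 11.5
0 -0.95 3.7 2.25

Output[0,0]: The receptive field on the zero-padded input at this output position is [0 0 0 / 0 0 5 / 0 -0.4 0.5]. Elementwise product with the kernel and sum: 0·0.5 + 0·-1 + 0·0.5 + 0·1 + 5·1 + 0·0.5 + -0.4·0.5 + 0.5·1.
Output[0,1]: The receptive field on the zero-padded input at this output position is [0 0 0 / 5 -1.6 -0.6 / 0.5 1.9 3.9]. Elementwise product with the kernel and sum: 0·0.5 + 0·-1 + 5·0.5 + -1.6·1 + -0.6·1 + 0.5·0.5 + 1.9·0.5 + 3.9·1.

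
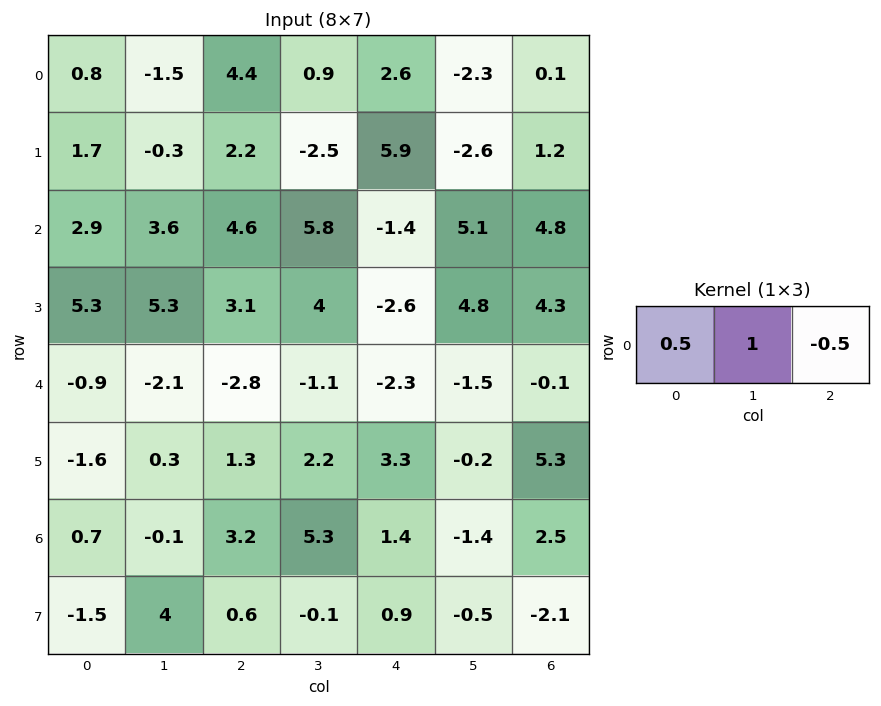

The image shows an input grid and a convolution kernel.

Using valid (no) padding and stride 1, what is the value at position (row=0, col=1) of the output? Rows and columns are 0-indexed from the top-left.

The receptive field on the input at this output position is [-1.5 4.4 0.9]. Elementwise product with the kernel and sum: -1.5·0.5 + 4.4·1 + 0.9·-0.5.

3.2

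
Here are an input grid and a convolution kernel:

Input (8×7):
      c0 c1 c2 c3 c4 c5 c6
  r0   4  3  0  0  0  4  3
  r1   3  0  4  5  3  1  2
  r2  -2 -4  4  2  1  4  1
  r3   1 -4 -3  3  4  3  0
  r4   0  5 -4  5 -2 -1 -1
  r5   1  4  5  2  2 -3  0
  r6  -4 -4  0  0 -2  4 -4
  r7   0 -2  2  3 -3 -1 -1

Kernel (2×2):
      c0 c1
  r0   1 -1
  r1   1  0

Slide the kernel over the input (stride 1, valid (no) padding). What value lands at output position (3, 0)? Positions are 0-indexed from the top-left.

The receptive field on the input at this output position is [1 -4 / 0 5]. Elementwise product with the kernel and sum: 1·1 + -4·-1 + 0·1.

5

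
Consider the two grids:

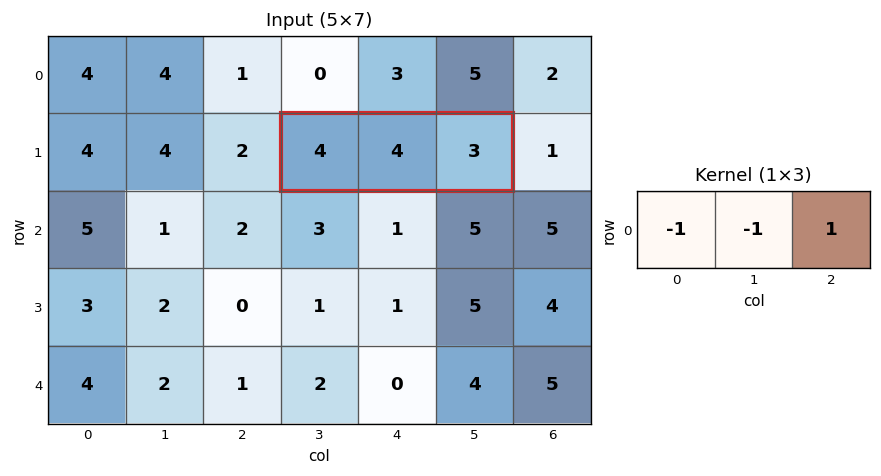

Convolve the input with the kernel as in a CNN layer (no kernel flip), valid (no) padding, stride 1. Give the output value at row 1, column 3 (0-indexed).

-5

The receptive field on the input at this output position is [4 4 3]. Elementwise product with the kernel and sum: 4·-1 + 4·-1 + 3·1.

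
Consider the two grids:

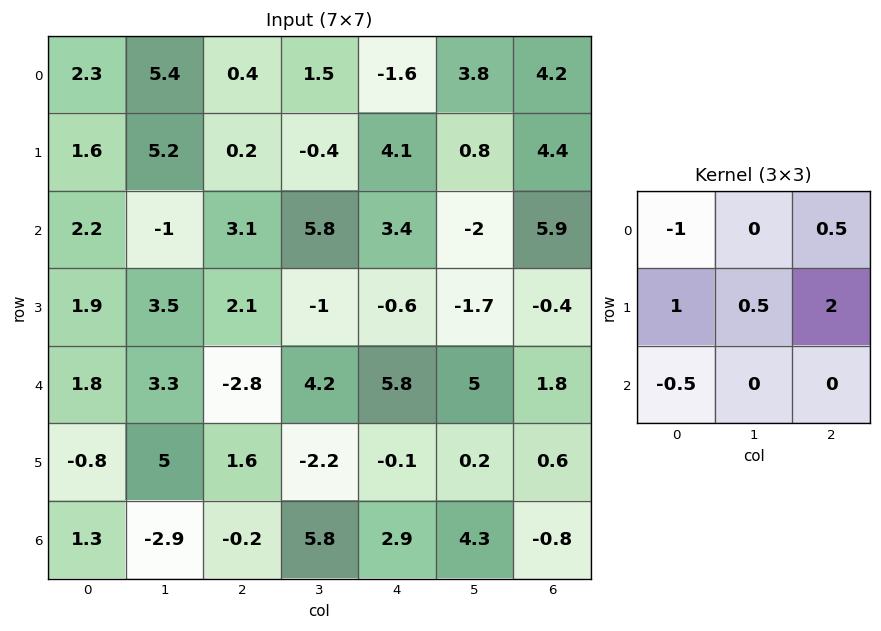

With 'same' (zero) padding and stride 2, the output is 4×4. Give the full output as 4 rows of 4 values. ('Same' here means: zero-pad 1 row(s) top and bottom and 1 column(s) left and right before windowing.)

11.95 6 8.5 5.5
1.7 5 4.8 1
9.25 3.8 18.35 7.5
-2.65 2.5 18.15 3.7

Output[0,0]: The receptive field on the zero-padded input at this output position is [0 0 0 / 0 2.3 5.4 / 0 1.6 5.2]. Elementwise product with the kernel and sum: 0·-1 + 0·0.5 + 0·1 + 2.3·0.5 + 5.4·2 + 0·-0.5.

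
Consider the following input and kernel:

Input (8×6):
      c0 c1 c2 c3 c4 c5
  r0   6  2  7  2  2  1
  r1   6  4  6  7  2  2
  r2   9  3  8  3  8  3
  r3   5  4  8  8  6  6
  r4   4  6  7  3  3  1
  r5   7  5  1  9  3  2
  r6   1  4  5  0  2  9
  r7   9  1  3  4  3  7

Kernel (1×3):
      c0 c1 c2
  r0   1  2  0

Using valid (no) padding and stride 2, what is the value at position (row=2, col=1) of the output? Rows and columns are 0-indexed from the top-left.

The receptive field on the input at this output position is [7 3 3]. Elementwise product with the kernel and sum: 7·1 + 3·2.

13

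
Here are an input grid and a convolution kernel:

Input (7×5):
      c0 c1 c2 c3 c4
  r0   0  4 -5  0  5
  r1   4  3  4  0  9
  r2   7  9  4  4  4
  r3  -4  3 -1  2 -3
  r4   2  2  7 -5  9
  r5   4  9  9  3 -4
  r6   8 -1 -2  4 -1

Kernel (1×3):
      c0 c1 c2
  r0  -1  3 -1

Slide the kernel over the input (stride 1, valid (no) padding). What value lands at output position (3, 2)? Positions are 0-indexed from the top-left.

The receptive field on the input at this output position is [-1 2 -3]. Elementwise product with the kernel and sum: -1·-1 + 2·3 + -3·-1.

10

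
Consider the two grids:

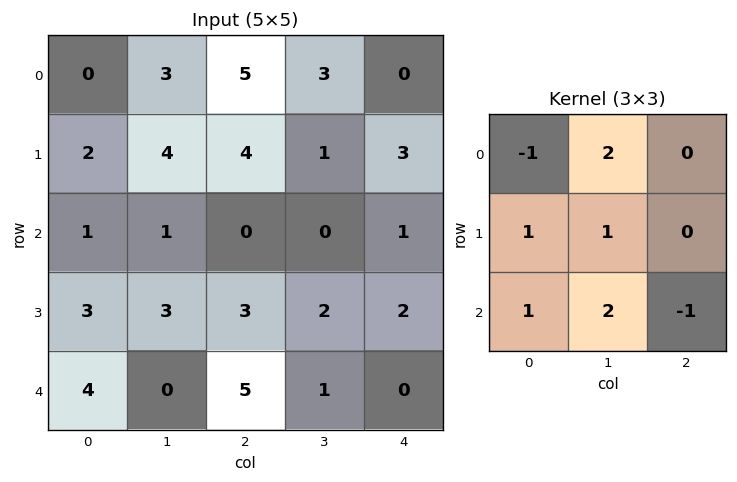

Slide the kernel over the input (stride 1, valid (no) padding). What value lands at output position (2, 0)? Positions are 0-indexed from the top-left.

The receptive field on the input at this output position is [1 1 0 / 3 3 3 / 4 0 5]. Elementwise product with the kernel and sum: 1·-1 + 1·2 + 3·1 + 3·1 + 4·1 + 0·2 + 5·-1.

6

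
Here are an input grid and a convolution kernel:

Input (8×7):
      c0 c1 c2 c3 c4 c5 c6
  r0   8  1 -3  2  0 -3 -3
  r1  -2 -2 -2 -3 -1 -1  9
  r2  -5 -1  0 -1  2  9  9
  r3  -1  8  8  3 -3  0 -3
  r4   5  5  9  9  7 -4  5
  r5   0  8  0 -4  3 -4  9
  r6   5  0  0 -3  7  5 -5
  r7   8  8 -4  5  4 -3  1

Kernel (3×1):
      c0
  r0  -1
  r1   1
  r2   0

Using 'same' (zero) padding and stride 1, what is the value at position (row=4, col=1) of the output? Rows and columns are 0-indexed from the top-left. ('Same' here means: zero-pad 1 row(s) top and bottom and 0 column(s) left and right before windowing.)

-3

The receptive field on the zero-padded input at this output position is [8 / 5 / 8]. Elementwise product with the kernel and sum: 8·-1 + 5·1.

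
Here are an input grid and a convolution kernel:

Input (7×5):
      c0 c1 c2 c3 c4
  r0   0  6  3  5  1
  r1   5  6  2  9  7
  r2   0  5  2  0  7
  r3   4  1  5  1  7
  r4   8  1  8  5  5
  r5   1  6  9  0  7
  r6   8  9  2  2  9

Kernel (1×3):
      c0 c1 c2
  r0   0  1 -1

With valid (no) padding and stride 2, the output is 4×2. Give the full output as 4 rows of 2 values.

Output[0,0]: The receptive field on the input at this output position is [0 6 3]. Elementwise product with the kernel and sum: 6·1 + 3·-1.

3 4
3 -7
-7 0
7 -7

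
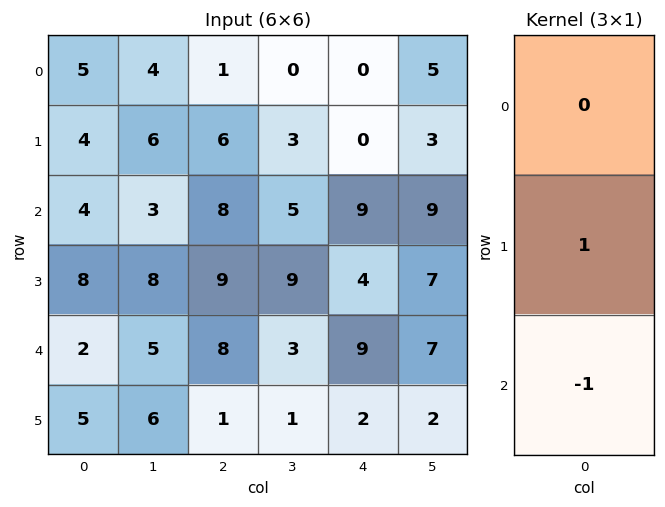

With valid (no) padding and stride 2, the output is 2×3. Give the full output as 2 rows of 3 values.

Output[0,0]: The receptive field on the input at this output position is [5 / 4 / 4]. Elementwise product with the kernel and sum: 4·1 + 4·-1.
Output[0,1]: The receptive field on the input at this output position is [1 / 6 / 8]. Elementwise product with the kernel and sum: 6·1 + 8·-1.

0 -2 -9
6 1 -5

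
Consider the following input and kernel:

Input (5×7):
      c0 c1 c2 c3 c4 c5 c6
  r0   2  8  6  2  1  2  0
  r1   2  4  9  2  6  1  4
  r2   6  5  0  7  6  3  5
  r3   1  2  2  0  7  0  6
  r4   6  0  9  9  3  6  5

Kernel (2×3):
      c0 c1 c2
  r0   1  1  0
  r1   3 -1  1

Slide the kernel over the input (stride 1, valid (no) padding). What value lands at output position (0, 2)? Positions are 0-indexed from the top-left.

The receptive field on the input at this output position is [6 2 1 / 9 2 6]. Elementwise product with the kernel and sum: 6·1 + 2·1 + 9·3 + 2·-1 + 6·1.

39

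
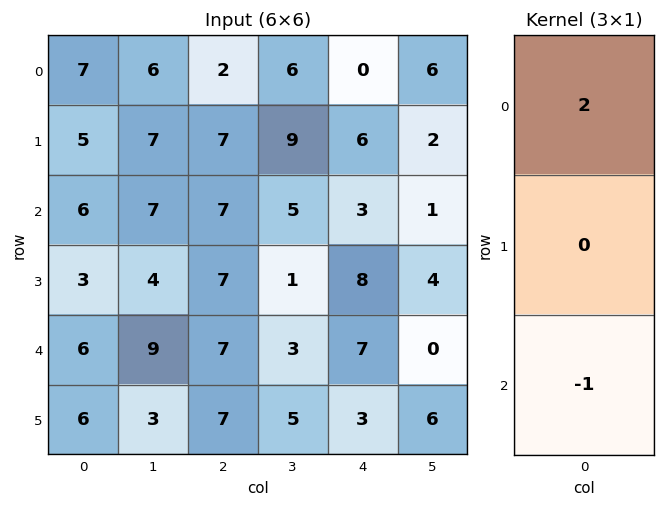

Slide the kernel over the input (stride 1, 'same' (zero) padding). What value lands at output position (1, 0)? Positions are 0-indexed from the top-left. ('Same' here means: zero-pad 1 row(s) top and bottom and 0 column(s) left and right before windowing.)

The receptive field on the zero-padded input at this output position is [7 / 5 / 6]. Elementwise product with the kernel and sum: 7·2 + 6·-1.

8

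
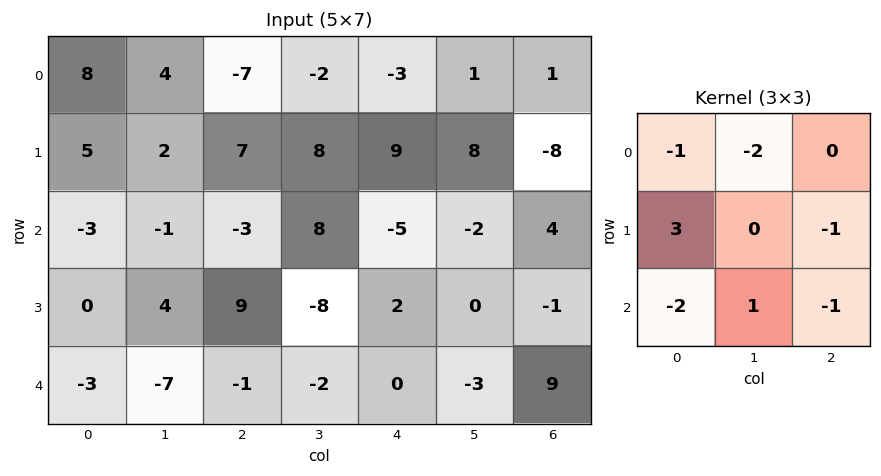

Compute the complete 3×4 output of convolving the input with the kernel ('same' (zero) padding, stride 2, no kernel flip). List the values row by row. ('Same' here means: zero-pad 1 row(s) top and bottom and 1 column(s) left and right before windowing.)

Output[0,0]: The receptive field on the zero-padded input at this output position is [0 0 0 / 0 8 4 / 0 5 2]. Elementwise product with the kernel and sum: 0·-1 + 0·-2 + 0·3 + 4·-1 + 0·-2 + 5·1 + 2·-1.

-1 9 -22 -21
-13 -18 18 1
7 -41 1 -7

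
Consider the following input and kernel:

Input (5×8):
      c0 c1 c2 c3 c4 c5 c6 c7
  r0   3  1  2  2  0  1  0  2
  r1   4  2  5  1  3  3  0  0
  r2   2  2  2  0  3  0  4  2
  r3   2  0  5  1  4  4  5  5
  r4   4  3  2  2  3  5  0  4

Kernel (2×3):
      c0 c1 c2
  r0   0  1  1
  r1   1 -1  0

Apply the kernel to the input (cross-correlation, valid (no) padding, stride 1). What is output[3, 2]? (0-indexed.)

The receptive field on the input at this output position is [5 1 4 / 2 2 3]. Elementwise product with the kernel and sum: 1·1 + 4·1 + 2·1 + 2·-1.

5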